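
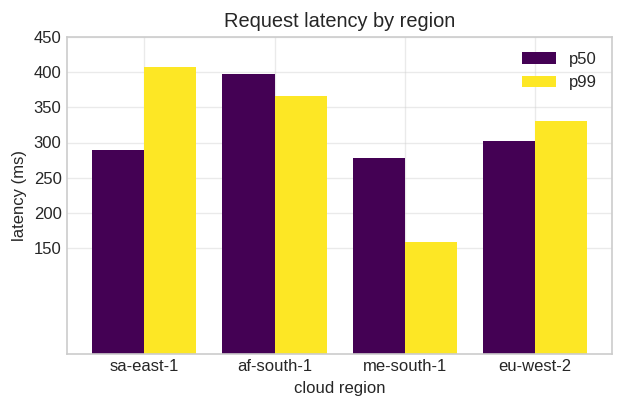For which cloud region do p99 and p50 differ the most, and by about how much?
me-south-1: p99 ≈ 150, p50 ≈ 300 → gap ≈ 150. Next-largest (sa-east-1) is only ≈ 100.

me-south-1, ≈ 150 ms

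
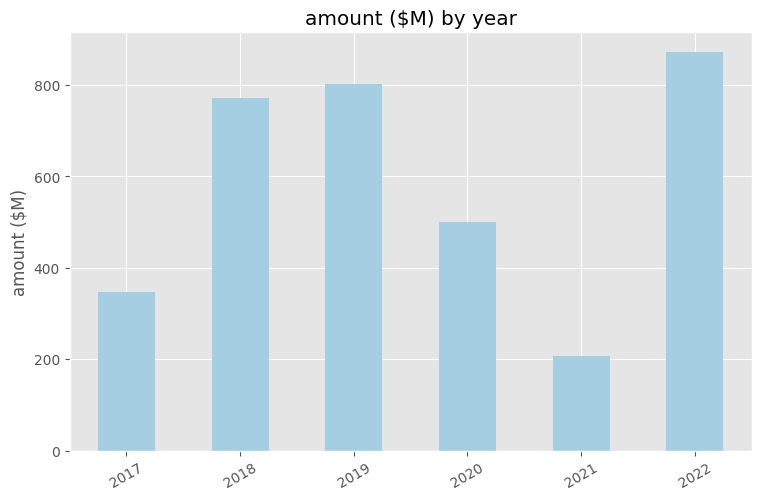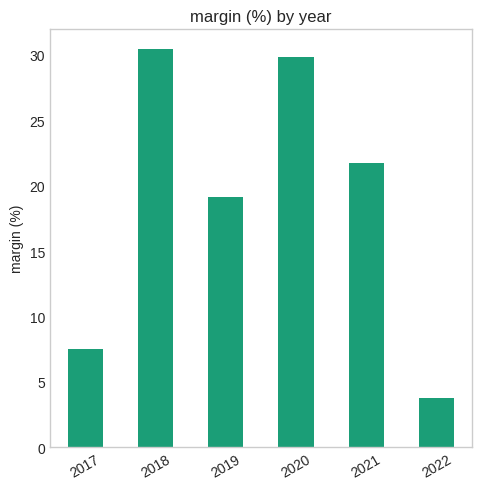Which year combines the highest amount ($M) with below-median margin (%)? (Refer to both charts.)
2022

Chart 2 median margin (%) ≈ 20; below-median years: 2017, 2019, 2022. Among those, 2022 has the highest amount ($M) (≈ 900).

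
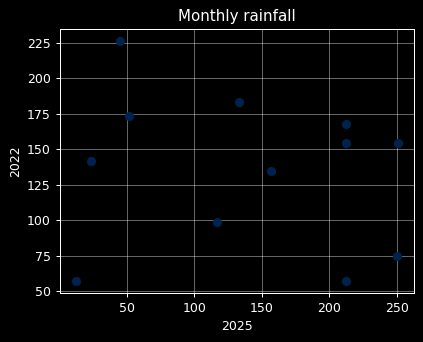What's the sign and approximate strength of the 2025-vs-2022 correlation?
no clear correlation

Points are roughly uncorrelated; weak (|r| ≈ 0.2).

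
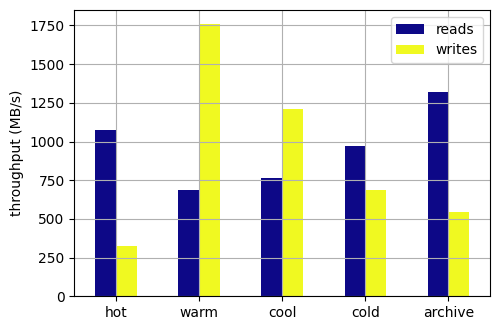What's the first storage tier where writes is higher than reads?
hot: writes ≈ 400 vs reads ≈ 1000 (not yet); warm: writes ≈ 1800 vs reads ≈ 600 (first crossover).

warm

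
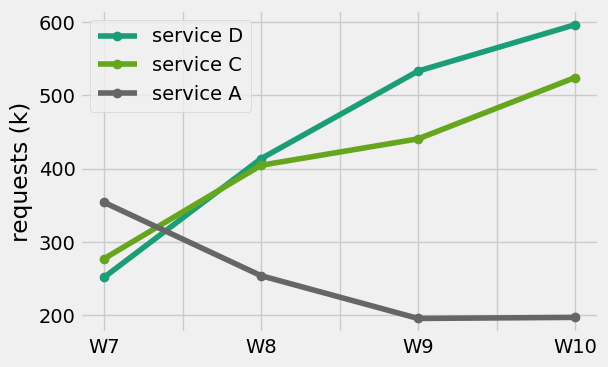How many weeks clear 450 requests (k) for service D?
2

Above 450: W9, W10.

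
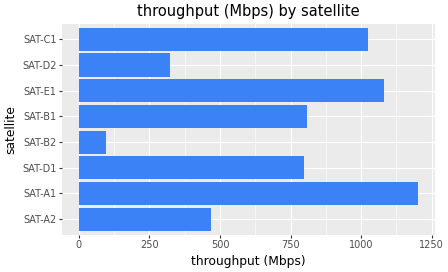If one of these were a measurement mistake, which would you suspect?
SAT-B2

SAT-B2 ≈ 100; the rest sit between ≈ 300 and ≈ 1200.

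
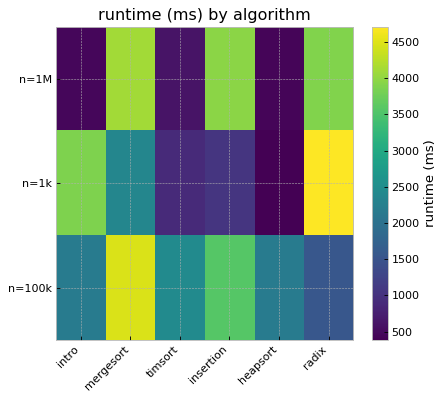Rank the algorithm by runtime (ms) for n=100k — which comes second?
insertion

Top 3 for n=100k: mergesort ≈ 4500, insertion ≈ 3500, timsort ≈ 2500.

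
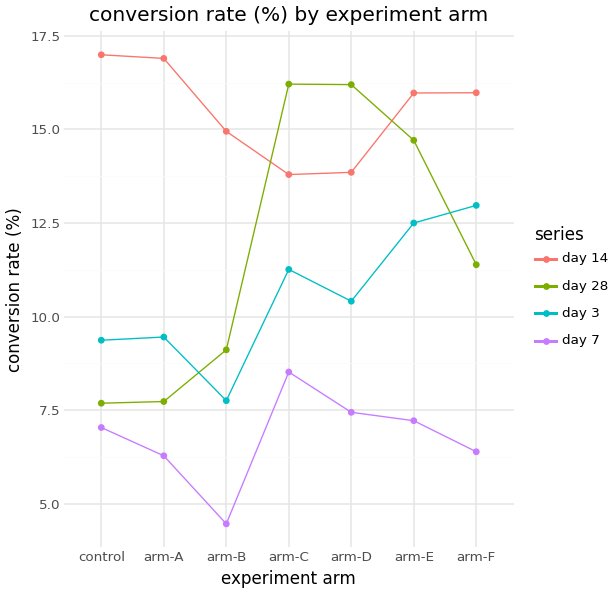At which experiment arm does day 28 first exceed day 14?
arm-C

arm-B: day 28 ≈ 10 vs day 14 ≈ 14 (not yet); arm-C: day 28 ≈ 16 vs day 14 ≈ 14 (first crossover).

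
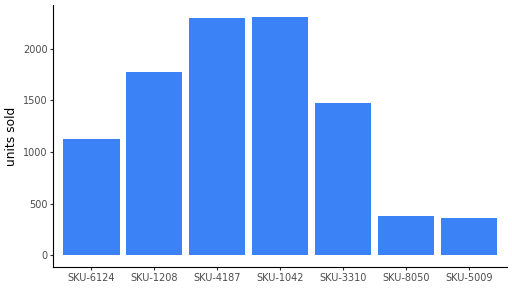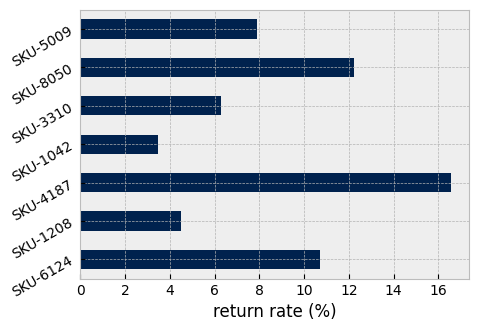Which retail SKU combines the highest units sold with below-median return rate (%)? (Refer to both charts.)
Chart 2 median return rate (%) ≈ 8; below-median retail SKUs: SKU-1208, SKU-1042, SKU-3310. Among those, SKU-1042 has the highest units sold (≈ 2500).

SKU-1042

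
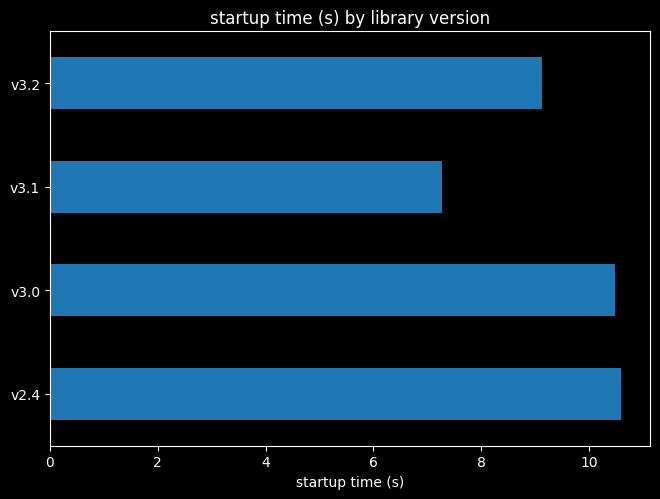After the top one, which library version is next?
v3.0

Top 3: v2.4 ≈ 11, v3.0 ≈ 10, v3.2 ≈ 9.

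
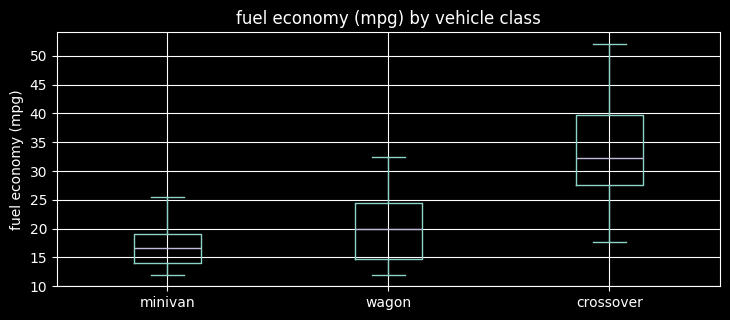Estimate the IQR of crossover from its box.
≈ 12

Q3 ≈ 40, Q1 ≈ 28; IQR ≈ 12.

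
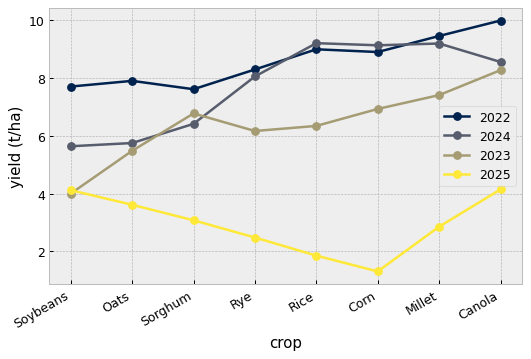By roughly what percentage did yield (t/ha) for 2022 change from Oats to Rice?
Oats ≈ 8, Rice ≈ 9; (9 − 8) / 8 ≈ +12.5%.

≈ +12.5%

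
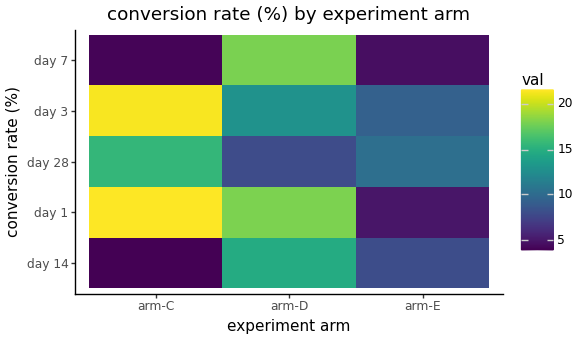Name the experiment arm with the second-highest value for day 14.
arm-E

Top 3 for day 14: arm-D ≈ 14, arm-E ≈ 8, arm-C ≈ 4.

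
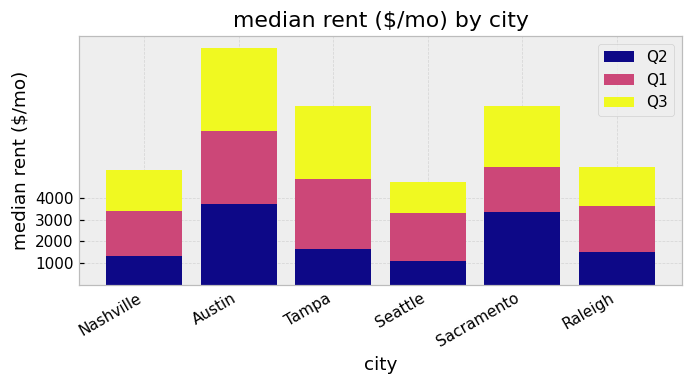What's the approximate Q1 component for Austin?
≈ 3000

Q1 top ≈ 7000, bottom ≈ 4000; segment ≈ 3000.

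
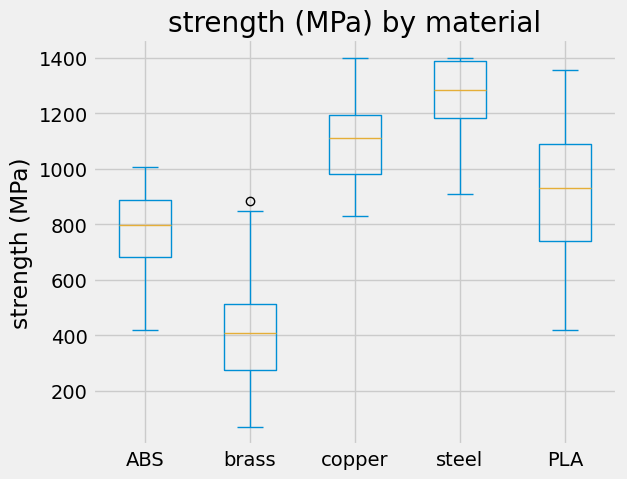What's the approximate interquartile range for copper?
Q3 ≈ 1200, Q1 ≈ 1000; IQR ≈ 200.

≈ 200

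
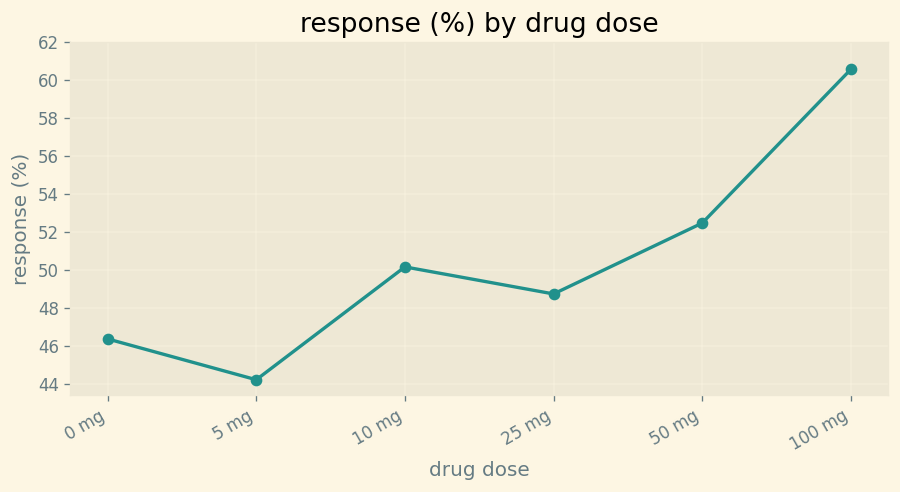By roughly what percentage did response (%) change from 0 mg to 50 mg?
≈ +13%

0 mg ≈ 46, 50 mg ≈ 52; (52 − 46) / 46 ≈ +13%.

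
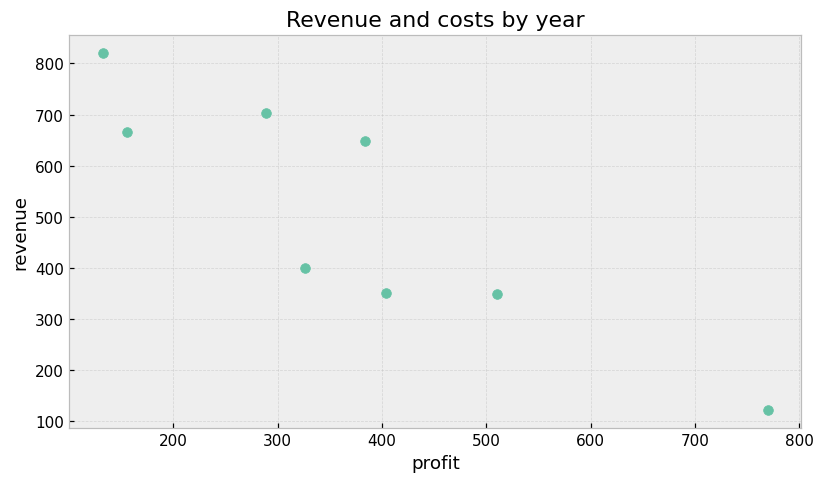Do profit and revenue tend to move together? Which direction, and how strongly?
negative, strong

Points are negatively correlated; strong (|r| ≈ 0.9).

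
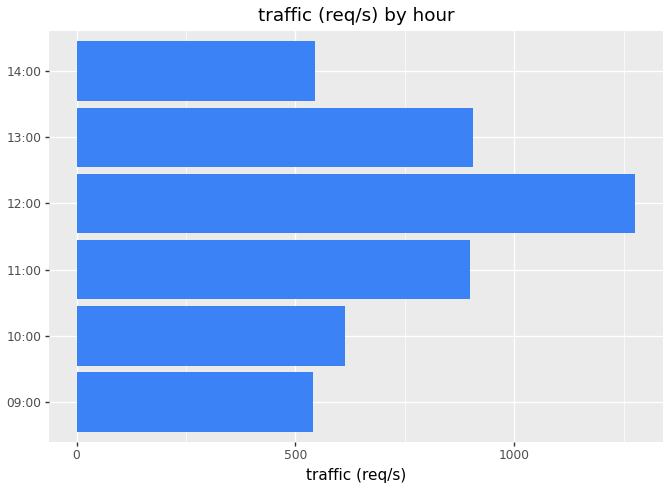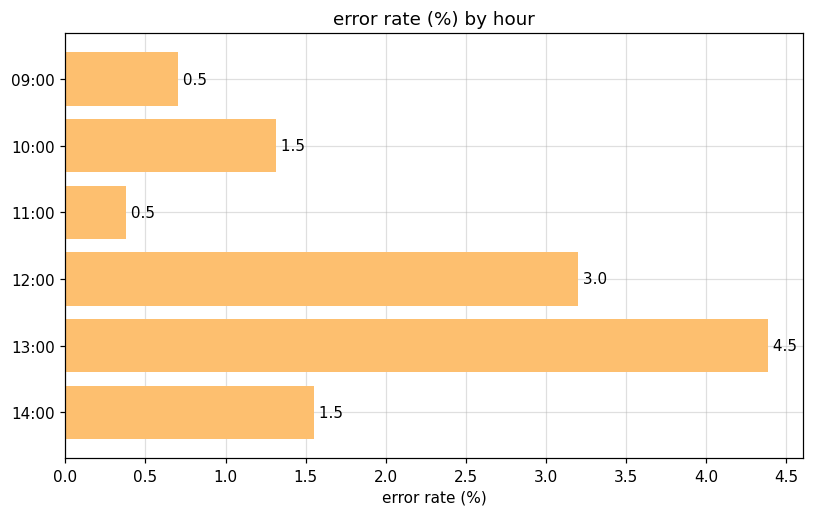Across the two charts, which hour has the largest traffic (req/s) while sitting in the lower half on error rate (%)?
Chart 2 median error rate (%) ≈ 1.5; below-median hours: 09:00, 10:00, 11:00. Among those, 11:00 has the highest traffic (req/s) (≈ 800).

11:00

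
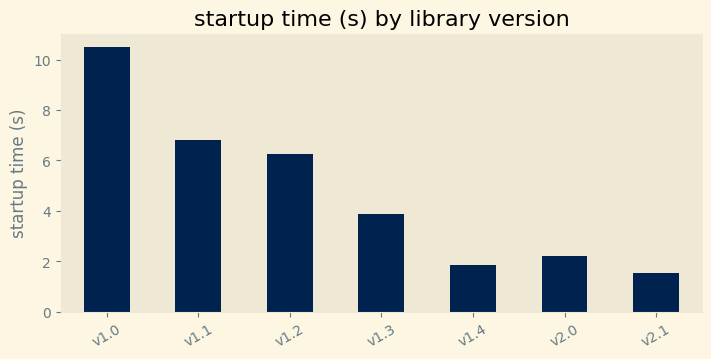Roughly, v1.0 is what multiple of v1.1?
v1.0 ≈ 11, v1.1 ≈ 7; 11/7 ≈ 1.57.

≈ 1.57×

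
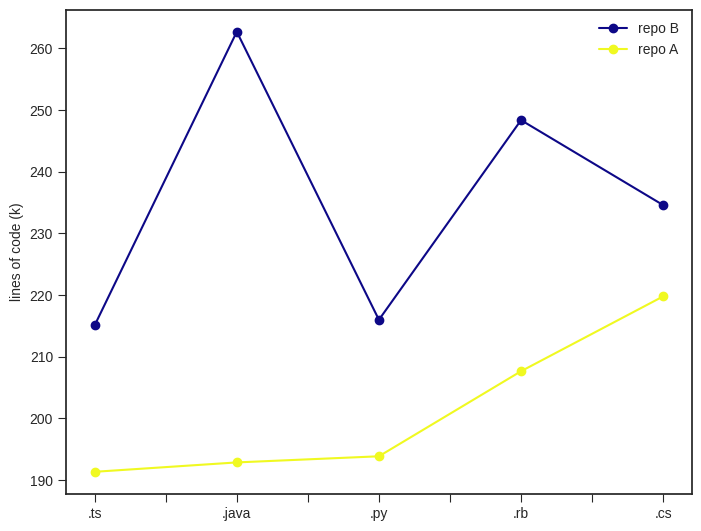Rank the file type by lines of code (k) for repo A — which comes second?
Top 3 for repo A: .cs ≈ 220, .rb ≈ 210, .py ≈ 190.

.rb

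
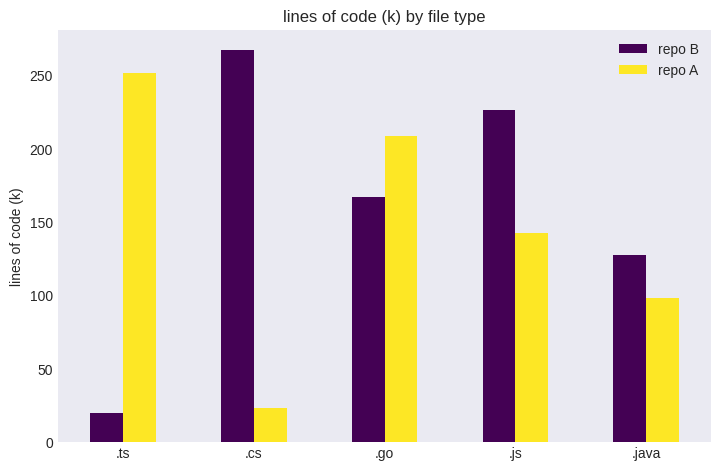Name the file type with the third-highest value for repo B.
.go

Top 4 for repo B: .cs ≈ 275, .js ≈ 225, .go ≈ 175, .java ≈ 125.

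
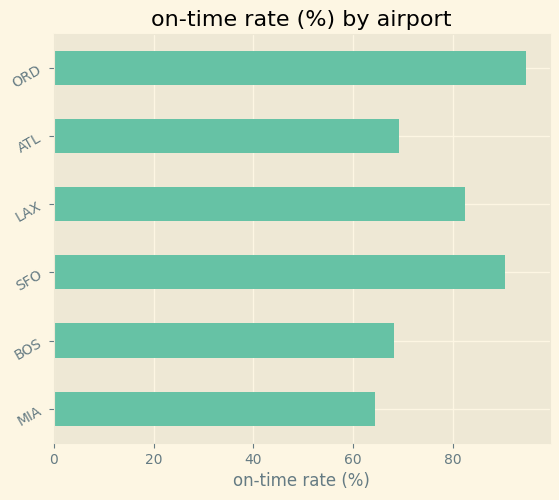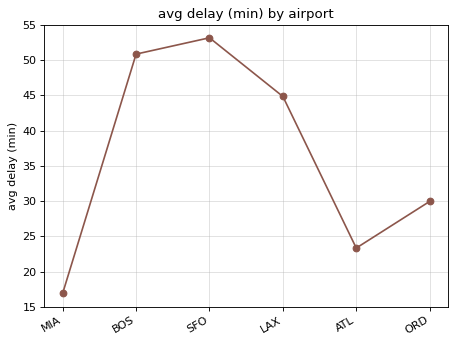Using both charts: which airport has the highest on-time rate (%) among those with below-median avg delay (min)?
Chart 2 median avg delay (min) ≈ 35; below-median airports: MIA, ATL, ORD. Among those, ORD has the highest on-time rate (%) (≈ 90).

ORD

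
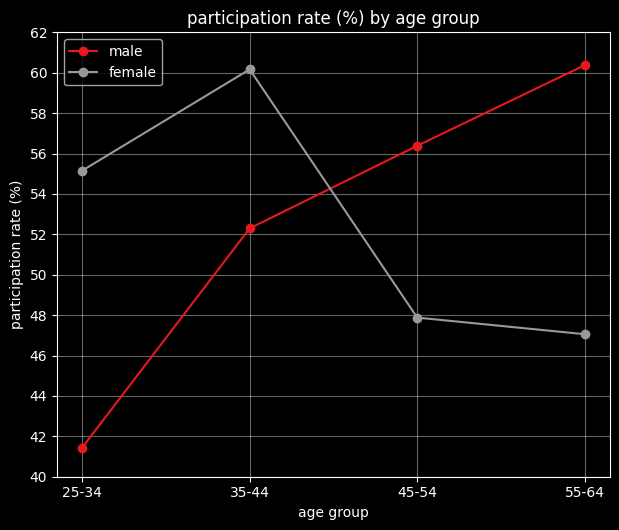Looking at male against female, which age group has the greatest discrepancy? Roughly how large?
25-34: male ≈ 42, female ≈ 56 → gap ≈ 14. Next-largest (55-64) is only ≈ 12.

25-34, ≈ 14 %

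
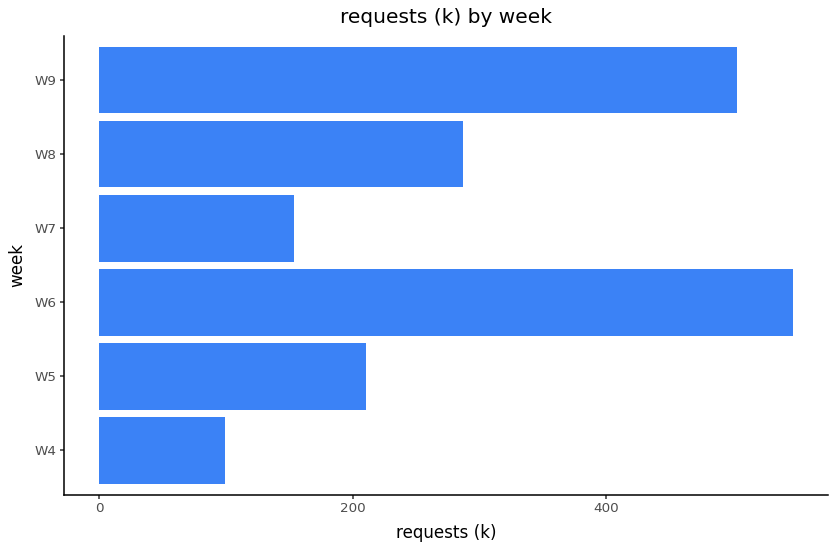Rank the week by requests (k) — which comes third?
Top 4: W6 ≈ 550, W9 ≈ 500, W8 ≈ 300, W5 ≈ 200.

W8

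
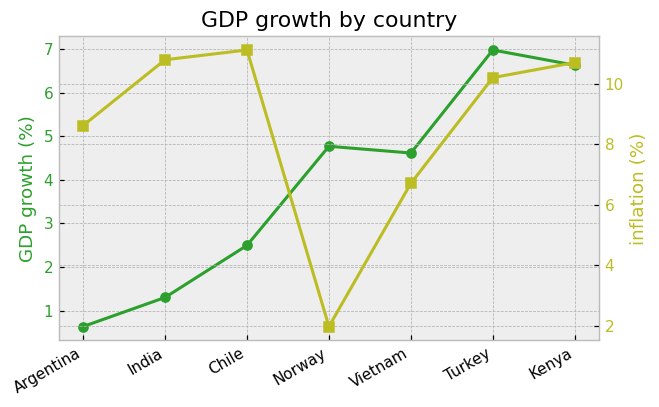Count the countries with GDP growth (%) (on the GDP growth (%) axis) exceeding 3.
Above 3: Norway, Vietnam, Turkey, Kenya.

4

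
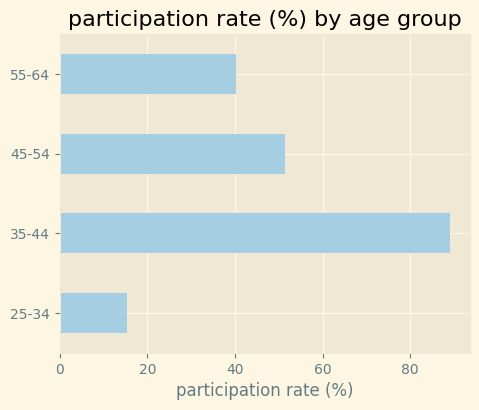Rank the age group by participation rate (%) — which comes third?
55-64

Top 4: 35-44 ≈ 90, 45-54 ≈ 50, 55-64 ≈ 40, 25-34 ≈ 20.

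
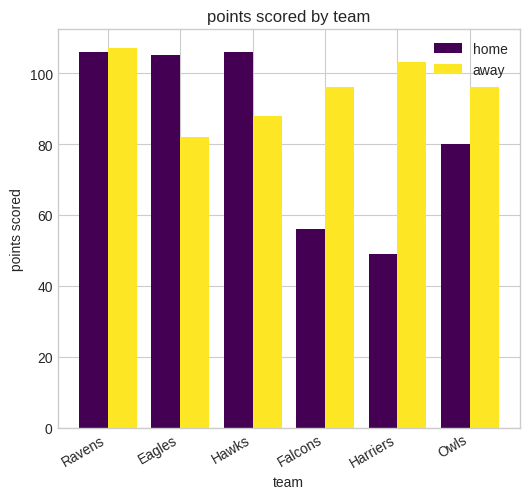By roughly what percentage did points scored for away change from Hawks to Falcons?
Hawks ≈ 90, Falcons ≈ 100; (100 − 90) / 90 ≈ +11.1%.

≈ +11.1%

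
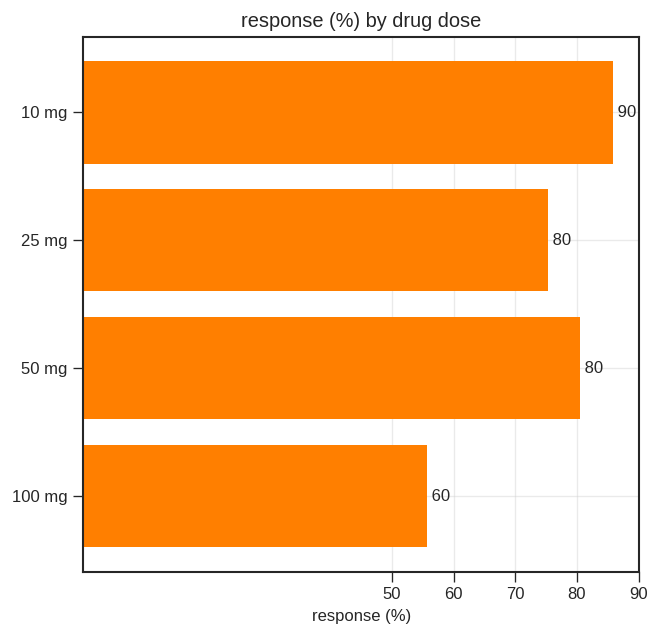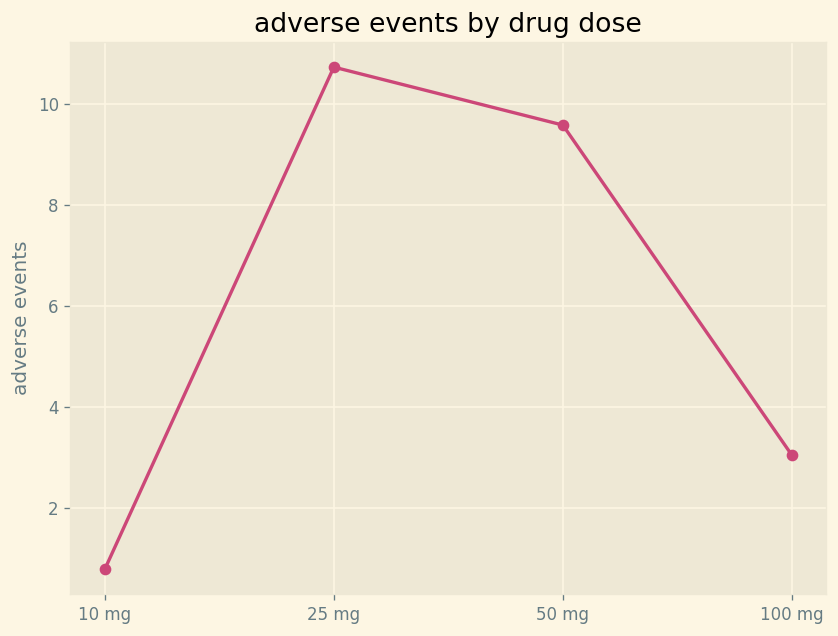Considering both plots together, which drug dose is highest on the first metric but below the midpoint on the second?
Chart 2 median adverse events ≈ 6; below-median drug doses: 10 mg, 100 mg. Among those, 10 mg has the highest response (%) (≈ 90).

10 mg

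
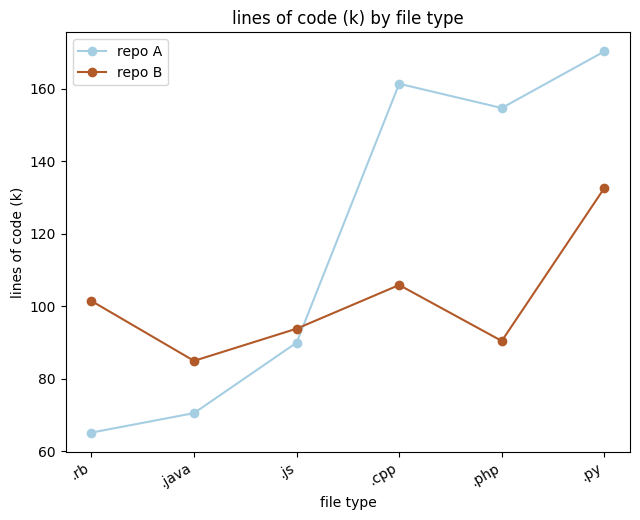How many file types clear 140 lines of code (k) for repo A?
Above 140: .cpp, .php, .py.

3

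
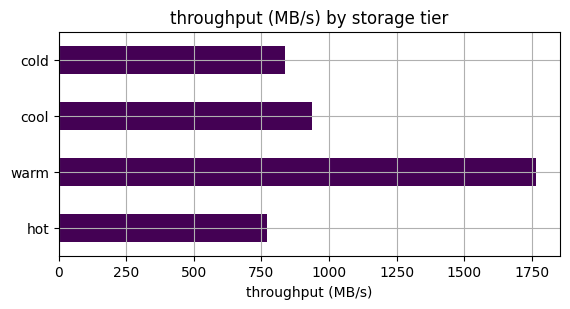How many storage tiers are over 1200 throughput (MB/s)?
Above 1200: warm.

1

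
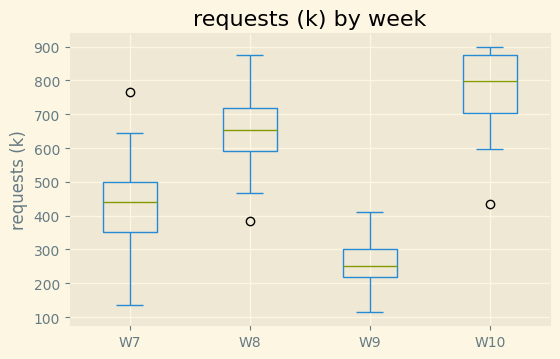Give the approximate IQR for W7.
≈ 150

Q3 ≈ 500, Q1 ≈ 350; IQR ≈ 150.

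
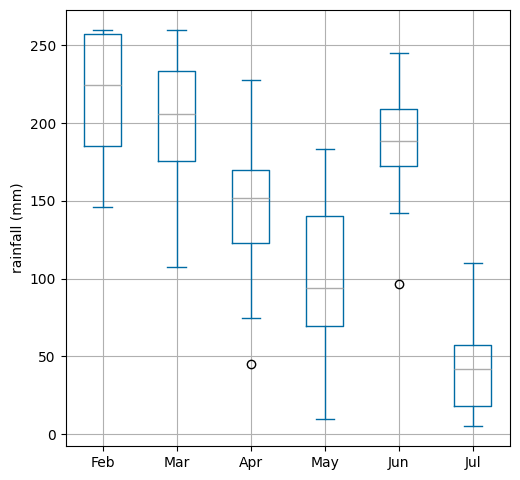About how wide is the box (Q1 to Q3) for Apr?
Q3 ≈ 160, Q1 ≈ 120; IQR ≈ 40.

≈ 40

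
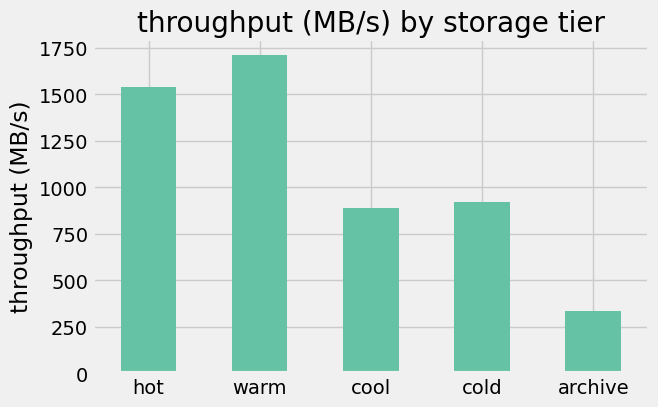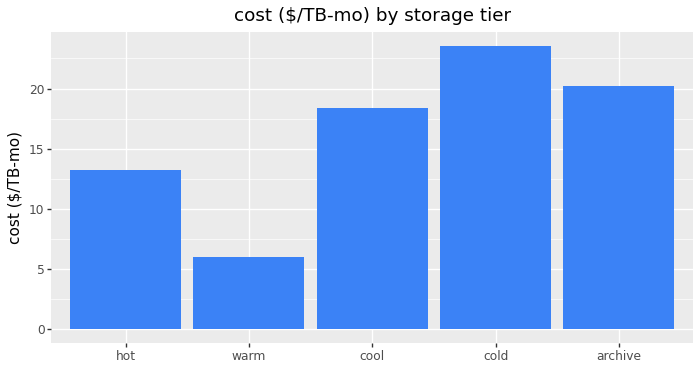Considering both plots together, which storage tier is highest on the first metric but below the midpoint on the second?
warm

Chart 2 median cost ($/TB-mo) ≈ 20; below-median storage tiers: hot, warm. Among those, warm has the highest throughput (MB/s) (≈ 1800).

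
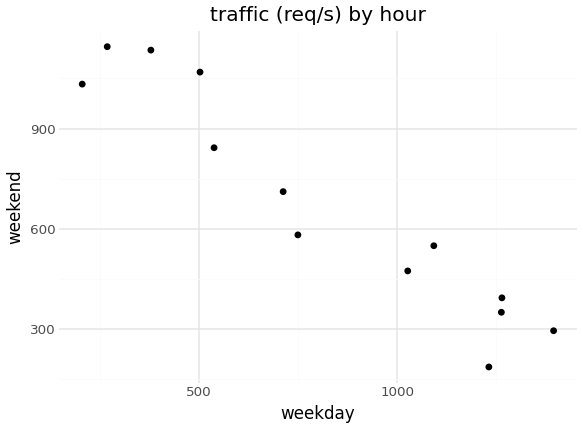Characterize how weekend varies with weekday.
Points are negatively correlated; strong (|r| ≈ 1.0).

negative, strong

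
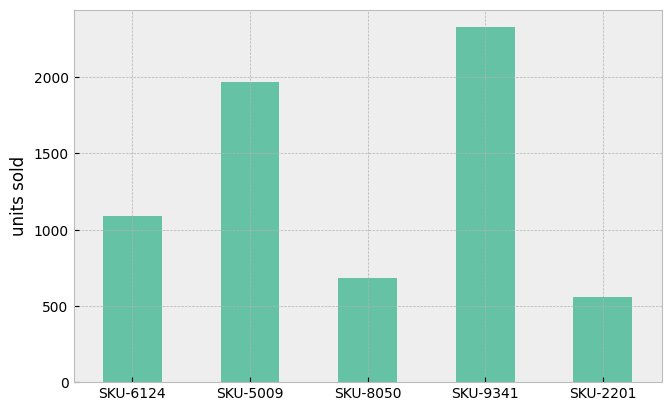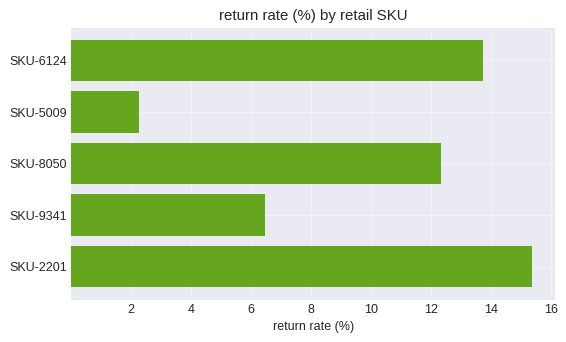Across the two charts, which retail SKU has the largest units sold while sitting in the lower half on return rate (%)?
SKU-9341

Chart 2 median return rate (%) ≈ 12; below-median retail SKUs: SKU-5009, SKU-9341. Among those, SKU-9341 has the highest units sold (≈ 2500).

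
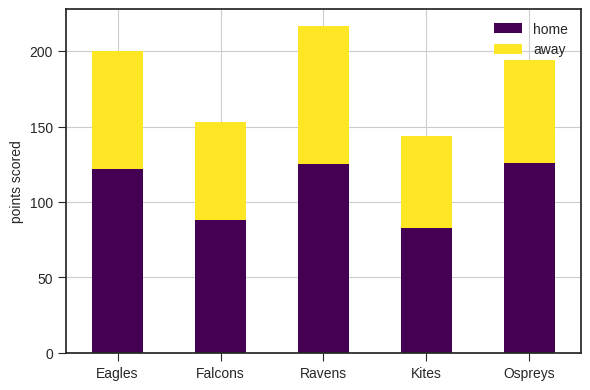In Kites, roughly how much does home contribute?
≈ 80

home top ≈ 80, bottom ≈ 0; segment ≈ 80.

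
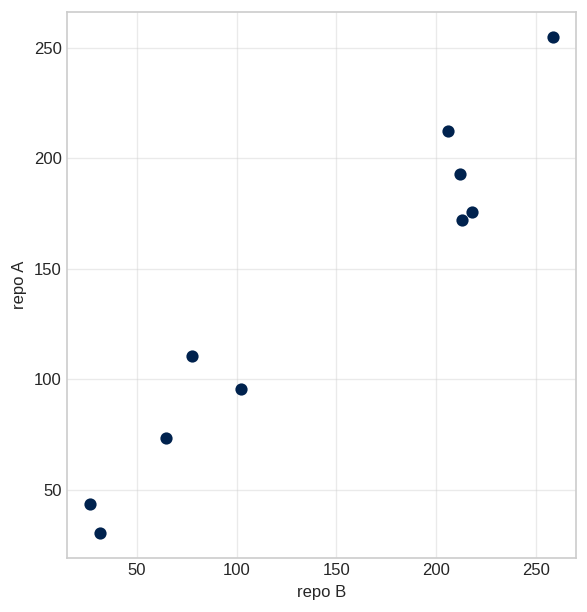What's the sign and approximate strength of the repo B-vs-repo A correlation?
positive, strong

Points are positively correlated; strong (|r| ≈ 1.0).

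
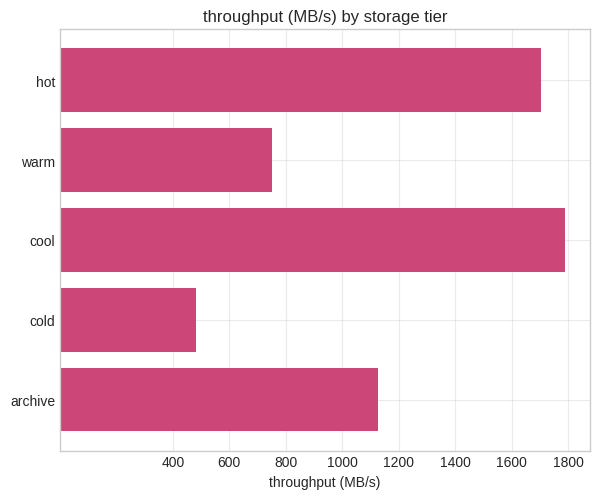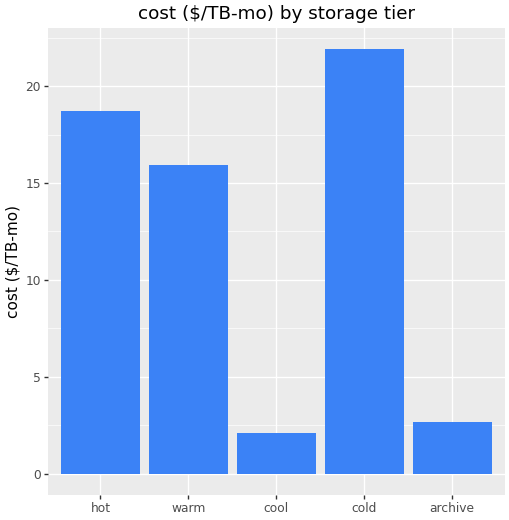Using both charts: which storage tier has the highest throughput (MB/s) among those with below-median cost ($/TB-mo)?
cool

Chart 2 median cost ($/TB-mo) ≈ 15; below-median storage tiers: cool, archive. Among those, cool has the highest throughput (MB/s) (≈ 1800).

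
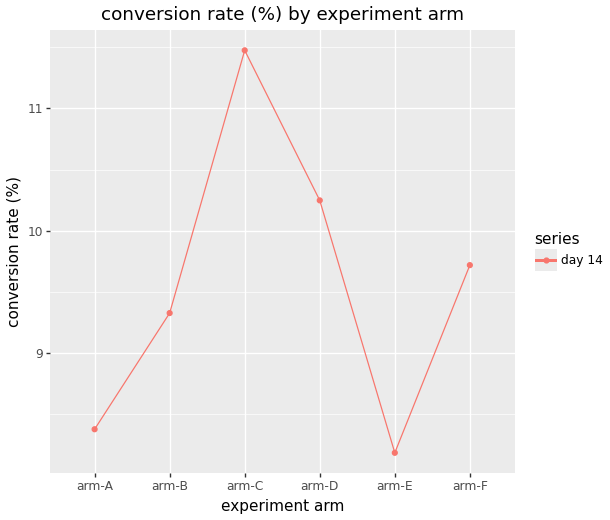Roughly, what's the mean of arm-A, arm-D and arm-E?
(8.5 + 10.0 + 8.0) / 3 ≈ 8.83.

≈ 8.83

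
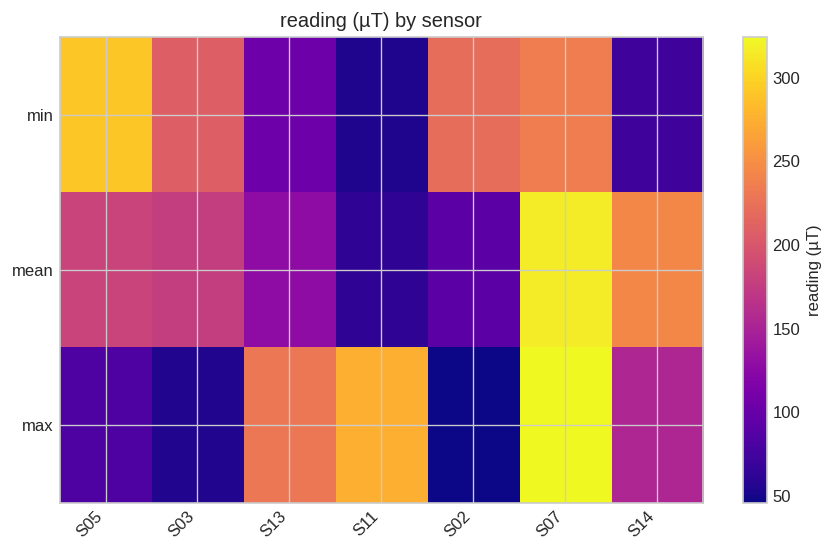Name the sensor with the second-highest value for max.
S11

Top 3 for max: S07 ≈ 325, S11 ≈ 275, S13 ≈ 225.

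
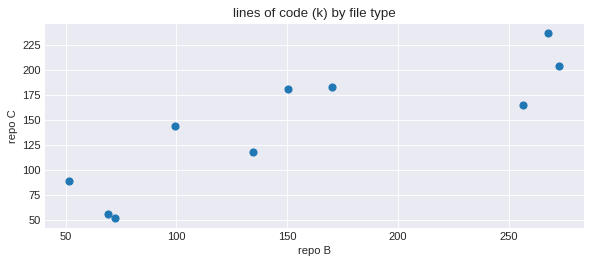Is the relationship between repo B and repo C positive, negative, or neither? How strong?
positive, strong

Points are positively correlated; strong (|r| ≈ 0.9).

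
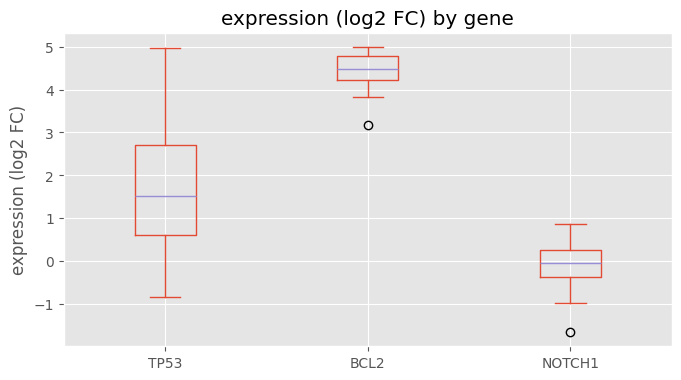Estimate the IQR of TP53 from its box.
≈ 2.0

Q3 ≈ 2.5, Q1 ≈ 0.5; IQR ≈ 2.0.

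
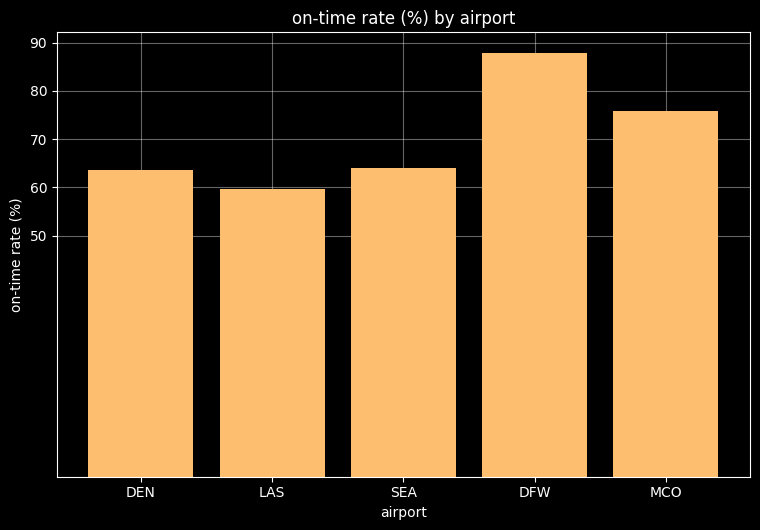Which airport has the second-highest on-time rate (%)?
MCO

Top 3: DFW ≈ 90, MCO ≈ 80, SEA ≈ 60.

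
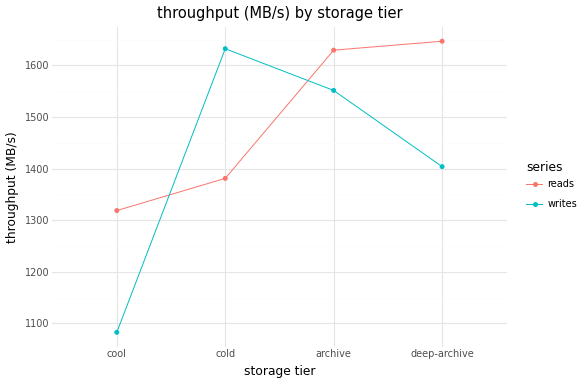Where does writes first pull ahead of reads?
cool: writes ≈ 1100 vs reads ≈ 1300 (not yet); cold: writes ≈ 1650 vs reads ≈ 1400 (first crossover).

cold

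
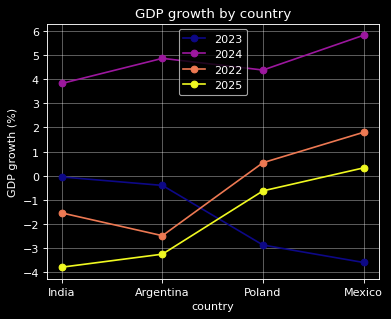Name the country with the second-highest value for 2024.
Argentina

Top 3 for 2024: Mexico ≈ 6, Argentina ≈ 5, Poland ≈ 4.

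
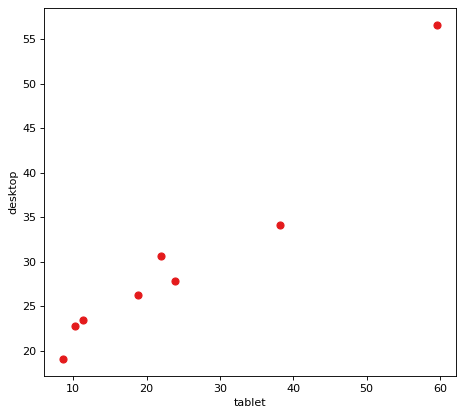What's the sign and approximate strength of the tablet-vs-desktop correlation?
Points are positively correlated; strong (|r| ≈ 1.0).

positive, strong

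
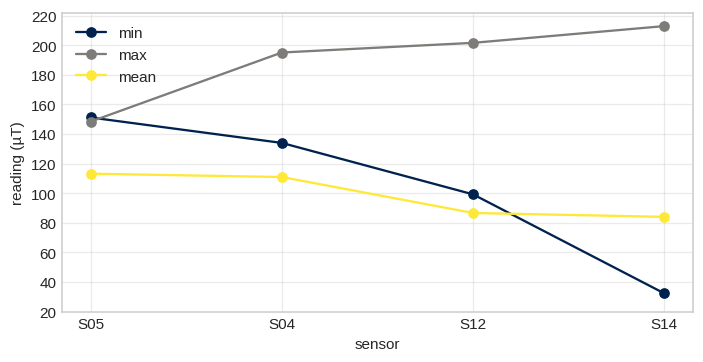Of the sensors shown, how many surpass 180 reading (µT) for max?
Above 180: S04, S12, S14.

3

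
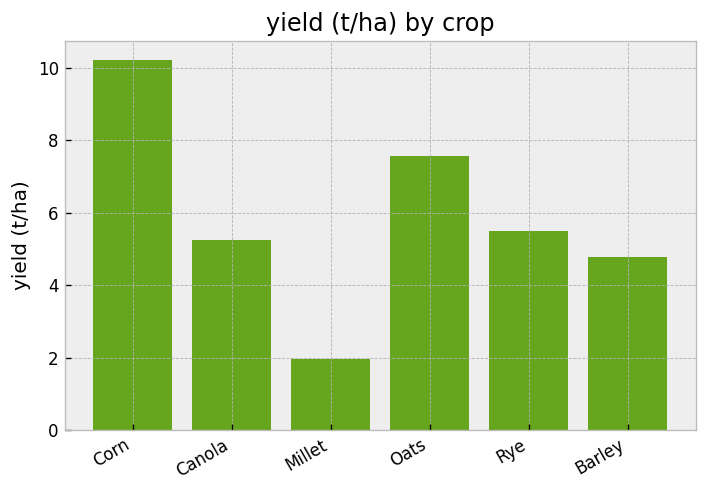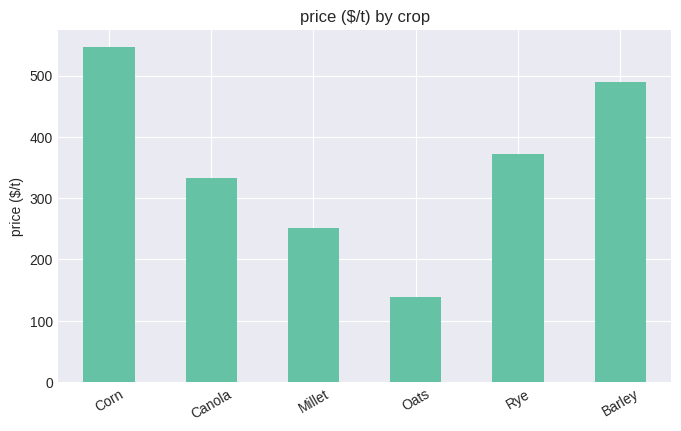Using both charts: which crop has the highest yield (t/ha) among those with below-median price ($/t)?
Oats

Chart 2 median price ($/t) ≈ 400; below-median crops: Canola, Millet, Oats. Among those, Oats has the highest yield (t/ha) (≈ 8).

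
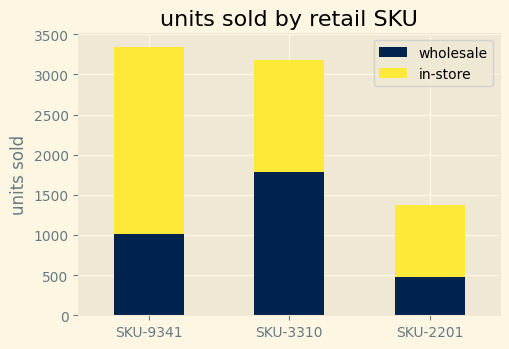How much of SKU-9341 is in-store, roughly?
≈ 2500

in-store top ≈ 3500, bottom ≈ 1000; segment ≈ 2500.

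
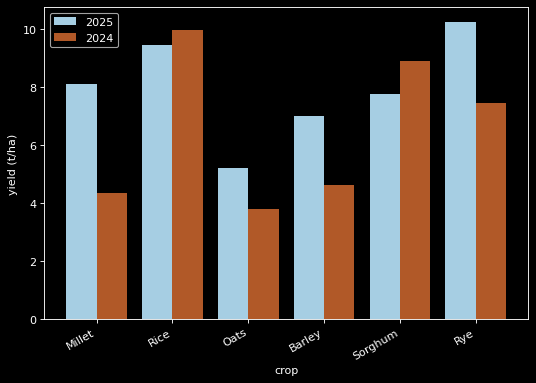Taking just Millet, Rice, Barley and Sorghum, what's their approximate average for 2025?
(8 + 9 + 7 + 8) / 4 ≈ 8.

≈ 8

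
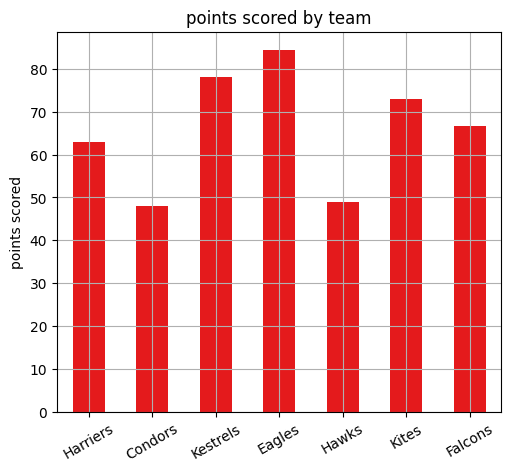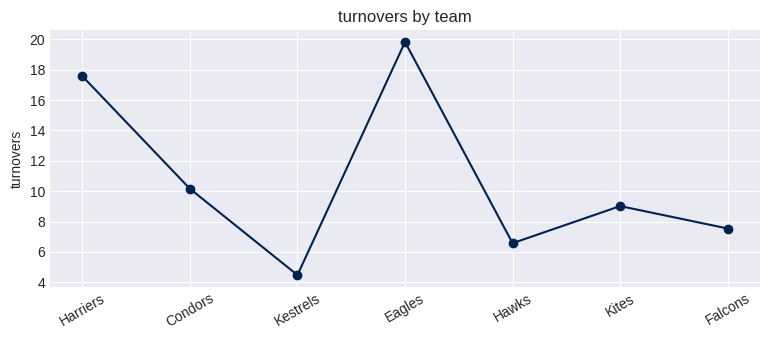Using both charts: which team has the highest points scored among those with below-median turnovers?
Kestrels

Chart 2 median turnovers ≈ 10; below-median teams: Kestrels, Hawks, Falcons. Among those, Kestrels has the highest points scored (≈ 80).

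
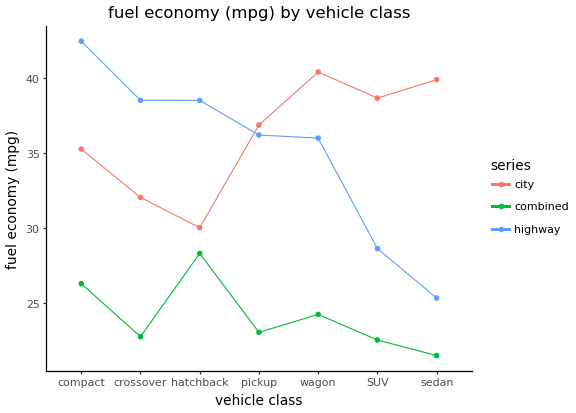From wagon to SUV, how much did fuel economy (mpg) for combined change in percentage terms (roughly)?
≈ -8.3%

wagon ≈ 24, SUV ≈ 22; (22 − 24) / 24 ≈ -8.3%.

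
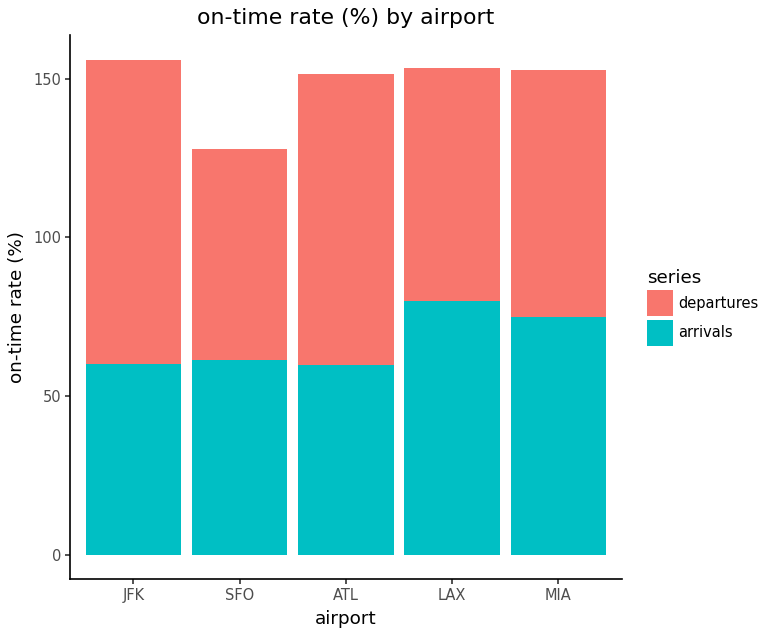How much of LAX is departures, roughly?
≈ 80

departures top ≈ 160, bottom ≈ 80; segment ≈ 80.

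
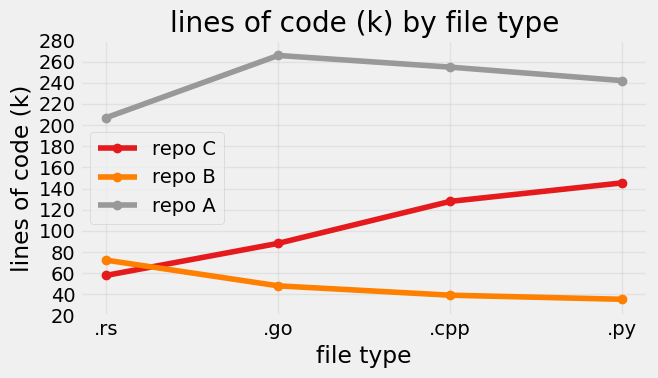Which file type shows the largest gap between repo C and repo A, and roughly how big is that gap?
.go, ≈ 180 k

.go: repo C ≈ 80, repo A ≈ 260 → gap ≈ 180. Next-largest (.rs) is only ≈ 140.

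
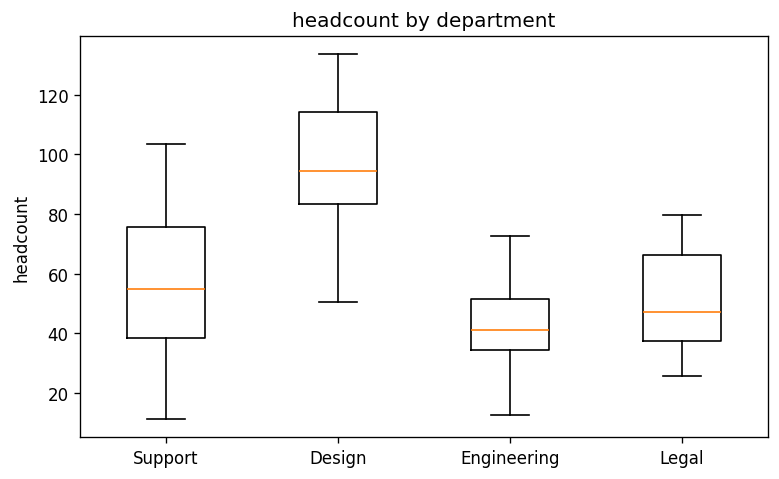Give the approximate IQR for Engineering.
Q3 ≈ 50, Q1 ≈ 30; IQR ≈ 20.

≈ 20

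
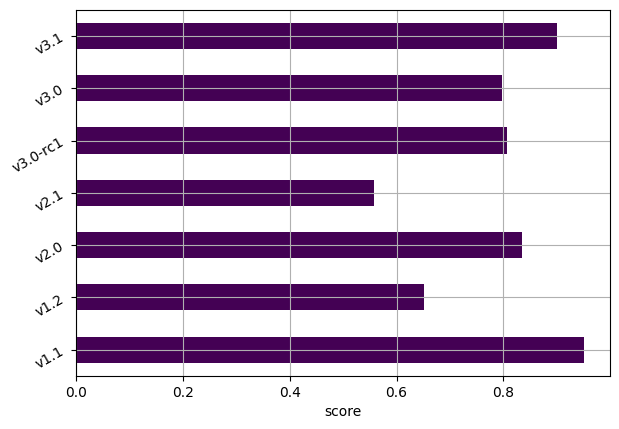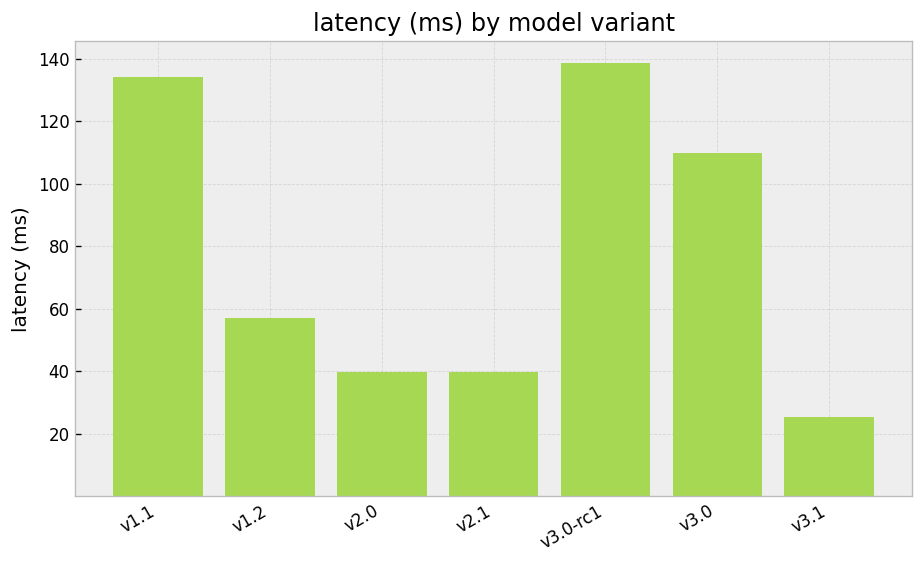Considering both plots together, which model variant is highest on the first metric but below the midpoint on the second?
v3.1

Chart 2 median latency (ms) ≈ 60; below-median model variants: v2.0, v2.1, v3.1. Among those, v3.1 has the highest score (≈ 0.9).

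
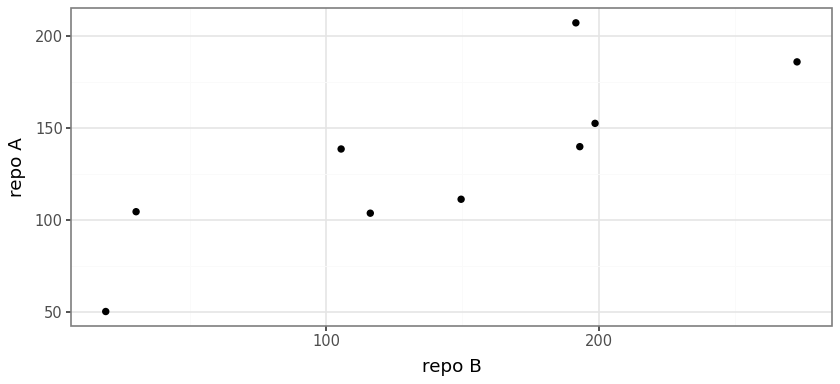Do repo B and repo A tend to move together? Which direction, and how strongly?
positive, strong

Points are positively correlated; strong (|r| ≈ 0.8).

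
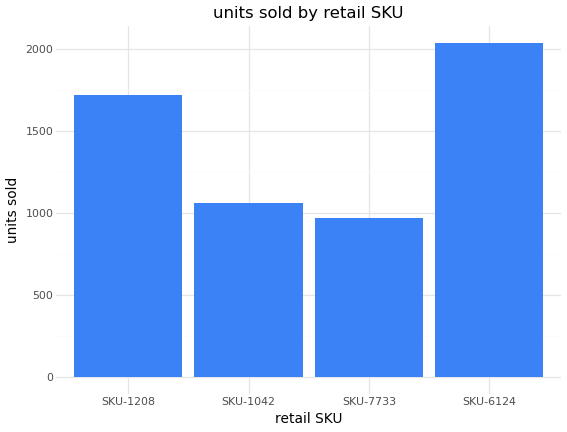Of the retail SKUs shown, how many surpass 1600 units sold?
Above 1600: SKU-1208, SKU-6124.

2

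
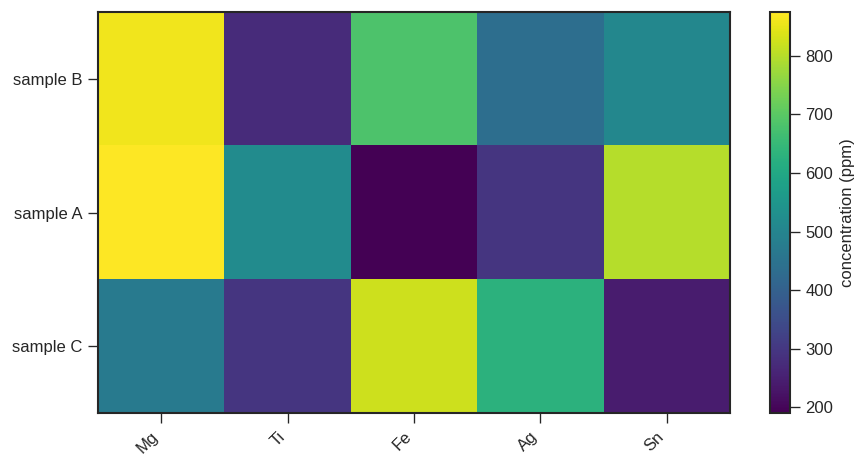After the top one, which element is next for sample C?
Ag

Top 3 for sample C: Fe ≈ 800, Ag ≈ 600, Mg ≈ 500.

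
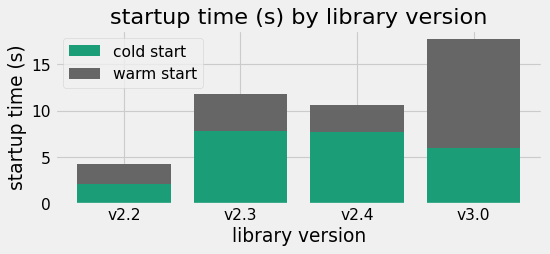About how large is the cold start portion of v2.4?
cold start top ≈ 8, bottom ≈ 0; segment ≈ 8.

≈ 8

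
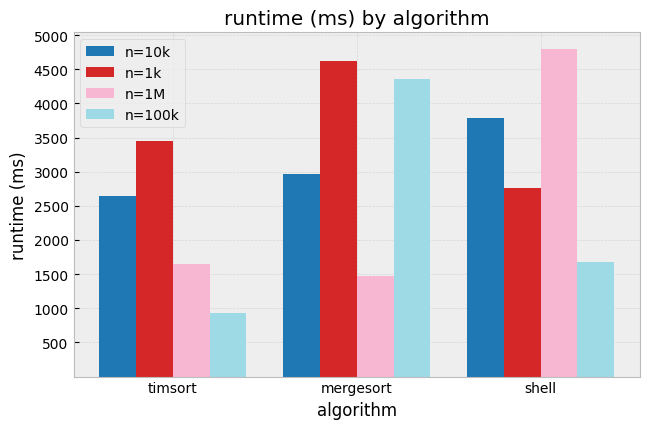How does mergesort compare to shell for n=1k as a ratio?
mergesort ≈ 4500, shell ≈ 3000; 4500/3000 ≈ 1.5.

≈ 1.5×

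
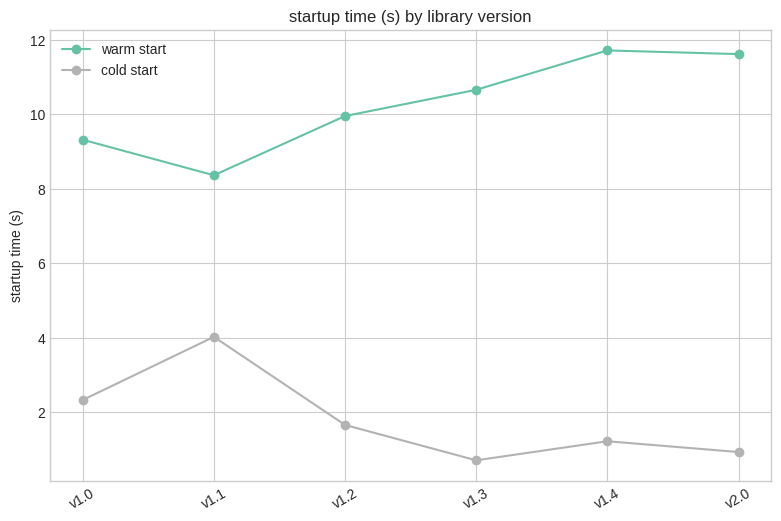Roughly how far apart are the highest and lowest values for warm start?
Max v1.4 ≈ 12, min v1.1 ≈ 8; range ≈ 4.

≈ 4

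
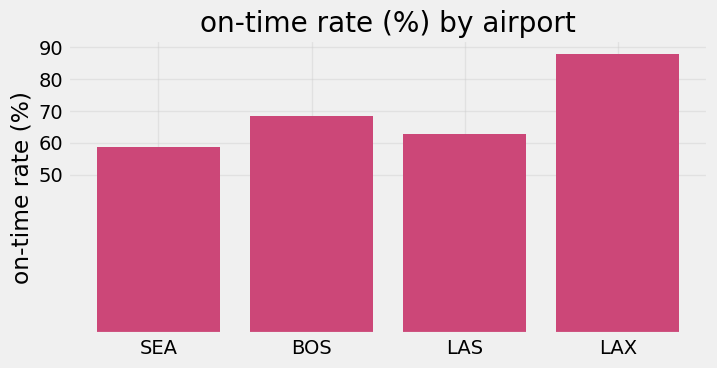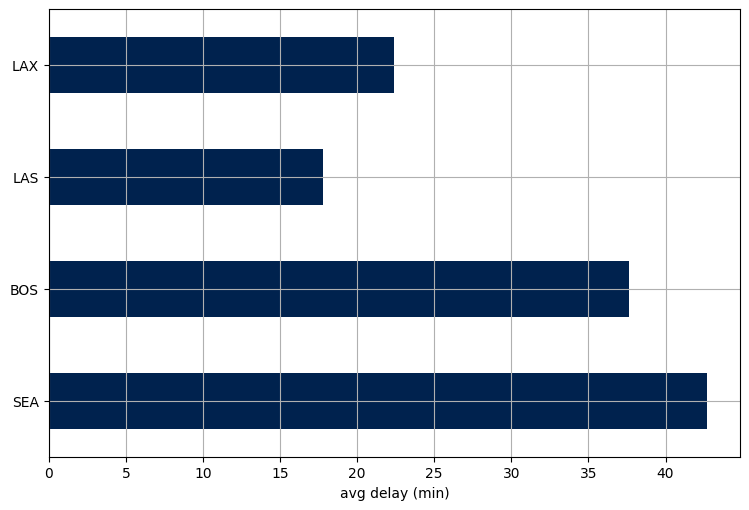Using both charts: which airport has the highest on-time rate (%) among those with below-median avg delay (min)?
Chart 2 median avg delay (min) ≈ 30; below-median airports: LAS, LAX. Among those, LAX has the highest on-time rate (%) (≈ 90).

LAX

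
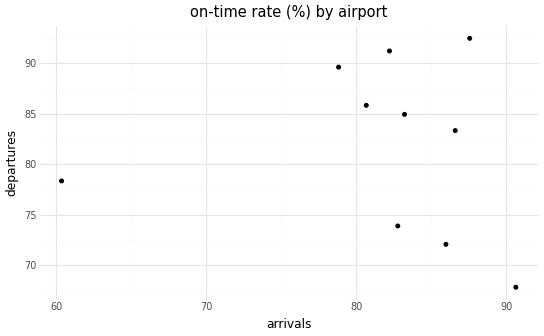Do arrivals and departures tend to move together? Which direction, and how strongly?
no clear correlation

Points are roughly uncorrelated; weak (|r| ≈ 0.1).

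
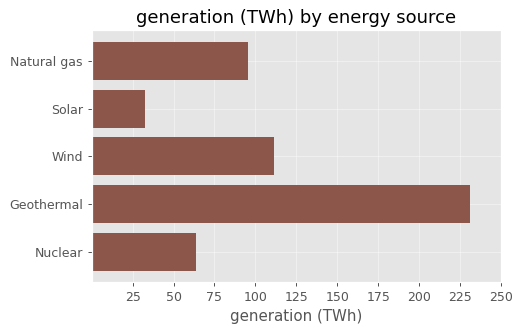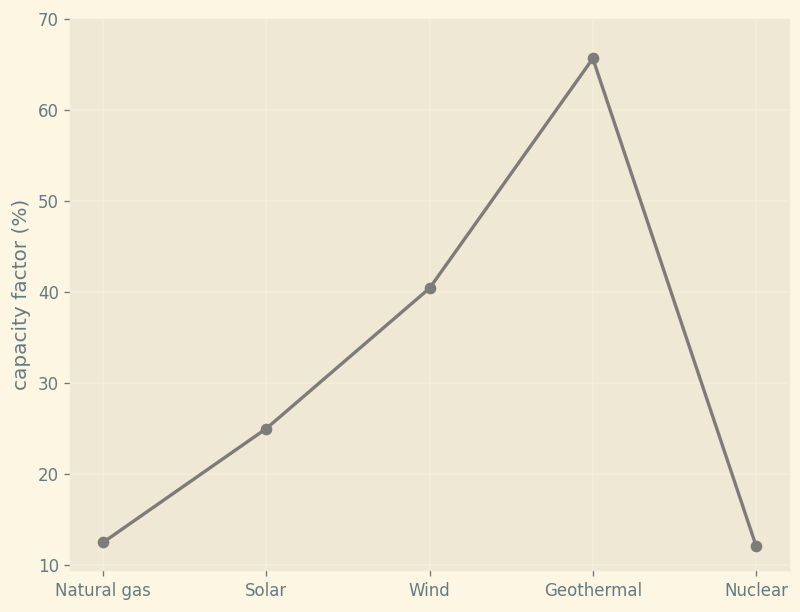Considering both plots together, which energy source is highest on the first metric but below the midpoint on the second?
Chart 2 median capacity factor (%) ≈ 30; below-median energy sources: Natural gas, Nuclear. Among those, Natural gas has the highest generation (TWh) (≈ 100).

Natural gas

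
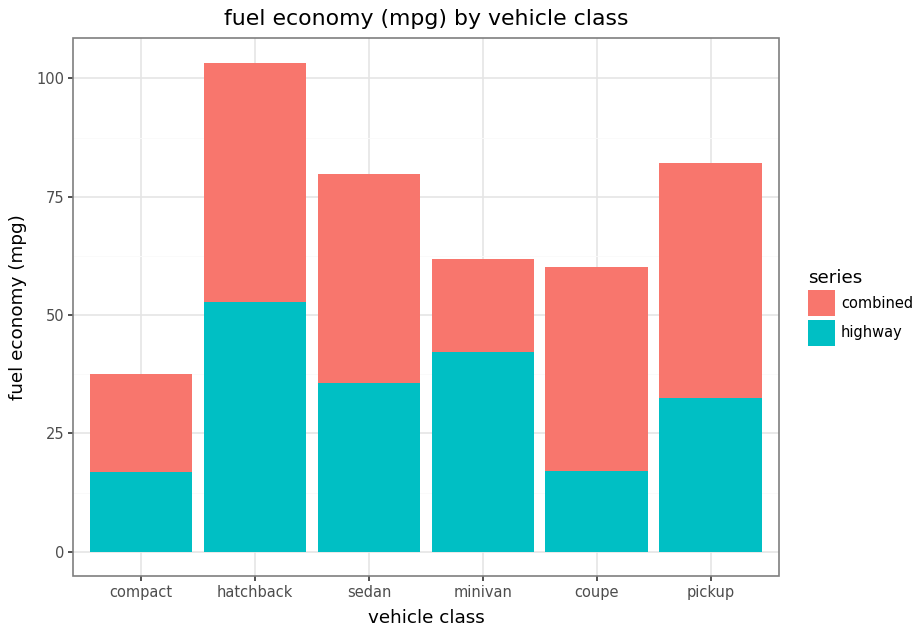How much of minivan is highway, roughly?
≈ 40

highway top ≈ 40, bottom ≈ 0; segment ≈ 40.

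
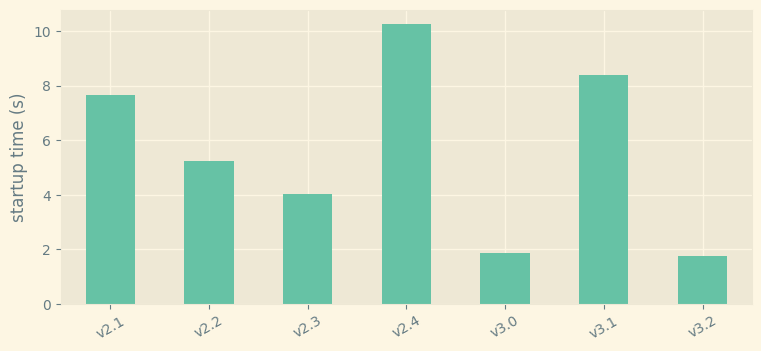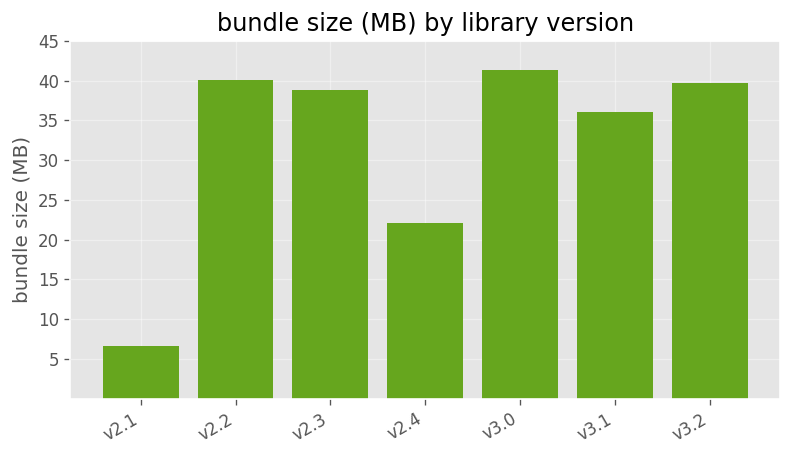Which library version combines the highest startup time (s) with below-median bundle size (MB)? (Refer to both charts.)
Chart 2 median bundle size (MB) ≈ 40; below-median library versions: v2.1, v2.4, v3.1. Among those, v2.4 has the highest startup time (s) (≈ 10).

v2.4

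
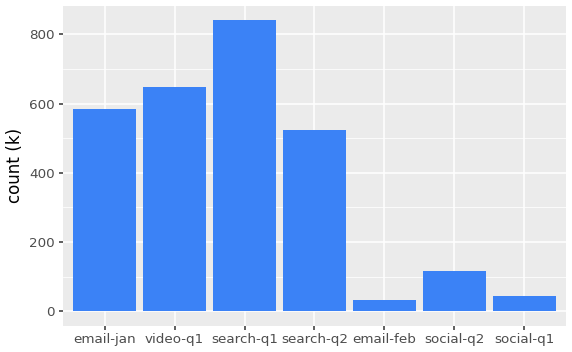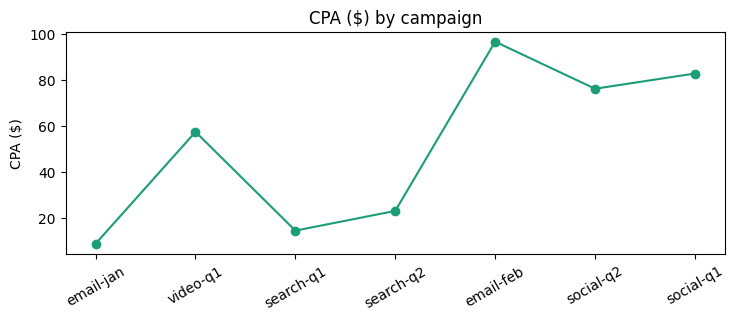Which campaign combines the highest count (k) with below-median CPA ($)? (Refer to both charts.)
search-q1

Chart 2 median CPA ($) ≈ 60; below-median campaigns: email-jan, search-q1, search-q2. Among those, search-q1 has the highest count (k) (≈ 800).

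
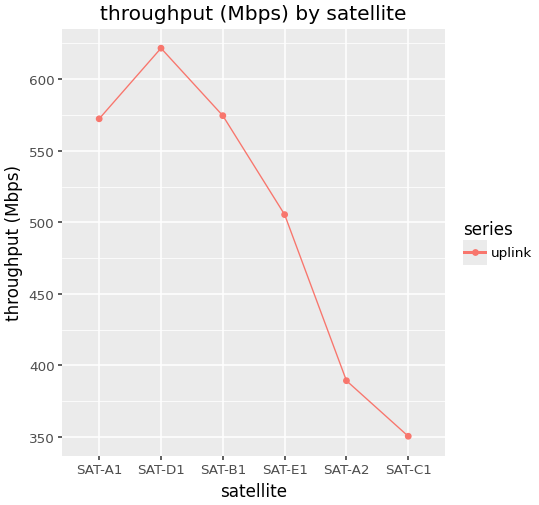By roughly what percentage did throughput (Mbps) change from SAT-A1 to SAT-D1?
≈ +8.7%

SAT-A1 ≈ 575, SAT-D1 ≈ 625; (625 − 575) / 575 ≈ +8.7%.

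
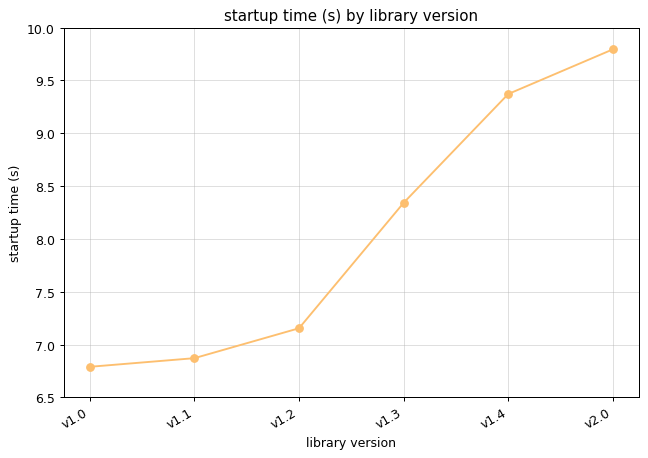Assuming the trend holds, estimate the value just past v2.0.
≈ 10.75

Last three: 8.5, 9.5, 10.0 → slope ≈ 0.75/step → next ≈ 10.75.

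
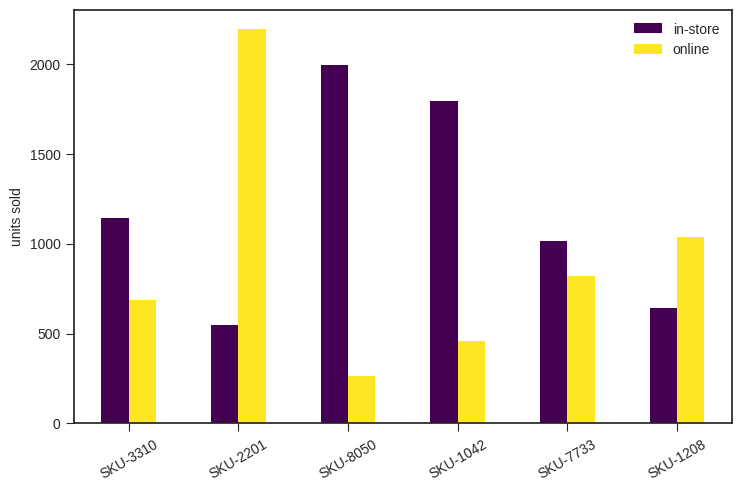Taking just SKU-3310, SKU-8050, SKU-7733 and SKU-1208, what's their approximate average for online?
≈ 650

(600 + 200 + 800 + 1000) / 4 ≈ 650.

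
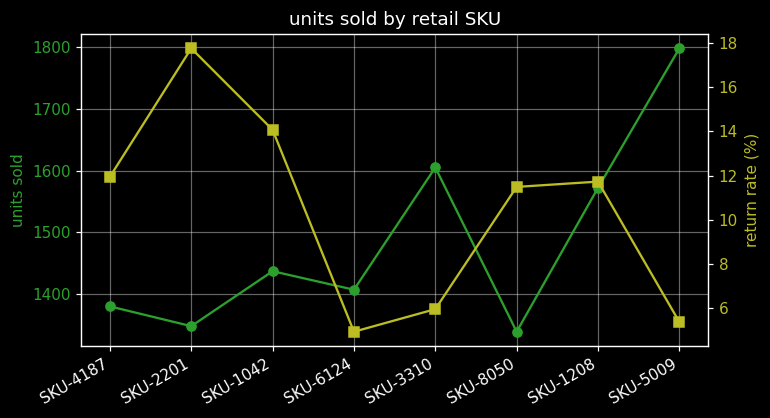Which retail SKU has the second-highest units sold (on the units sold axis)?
SKU-3310

Top 3 (on the units sold axis): SKU-5009 ≈ 1800, SKU-3310 ≈ 1600, SKU-1208 ≈ 1550.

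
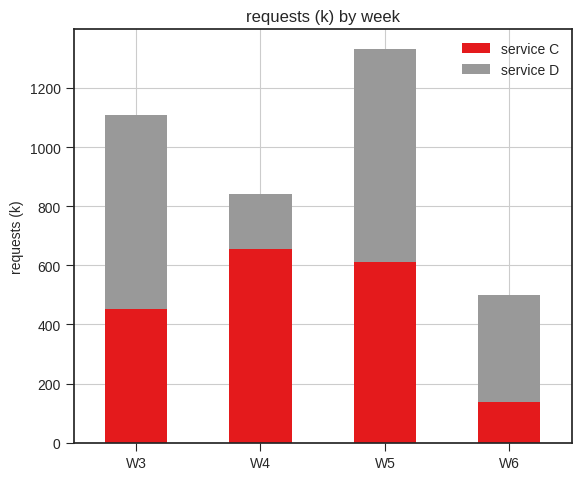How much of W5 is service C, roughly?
service C top ≈ 600, bottom ≈ 0; segment ≈ 600.

≈ 600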